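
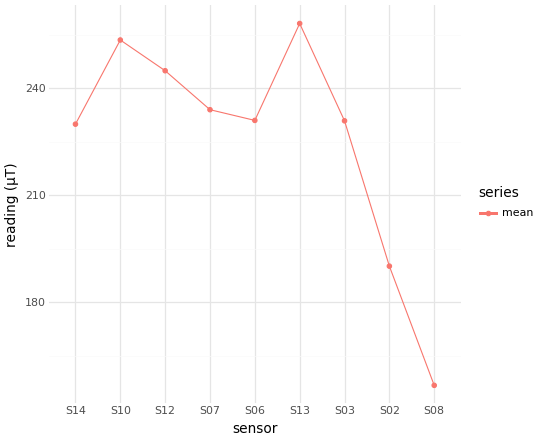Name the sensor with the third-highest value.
Top 4: S13 ≈ 260, S10 ≈ 250, S12 ≈ 240, S07 ≈ 230.

S12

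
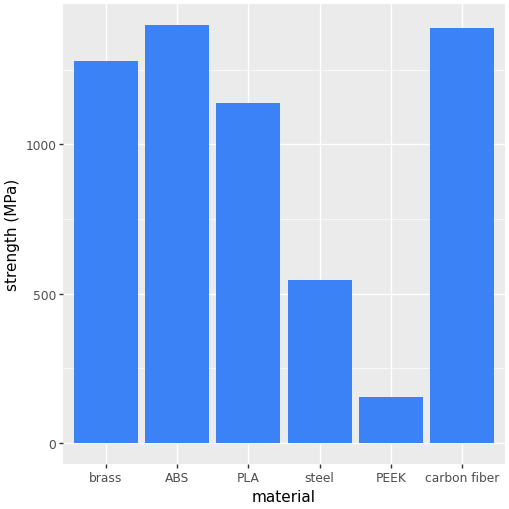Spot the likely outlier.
PEEK ≈ 200; the rest sit between ≈ 600 and ≈ 1400.

PEEK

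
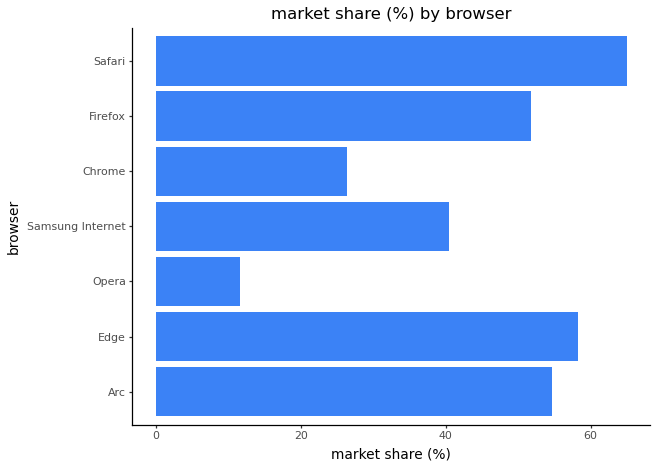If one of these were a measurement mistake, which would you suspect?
Opera ≈ 10; the rest sit between ≈ 30 and ≈ 60.

Opera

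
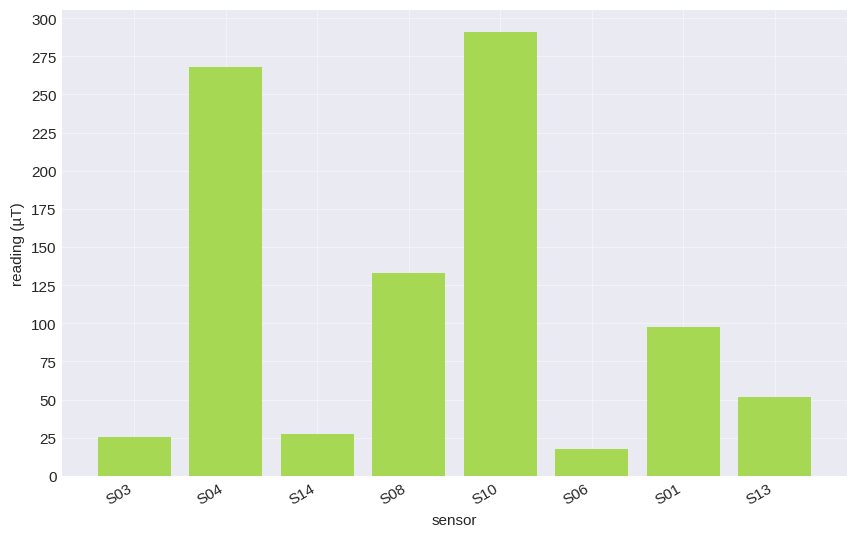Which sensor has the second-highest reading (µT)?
Top 3: S10 ≈ 300, S04 ≈ 275, S08 ≈ 125.

S04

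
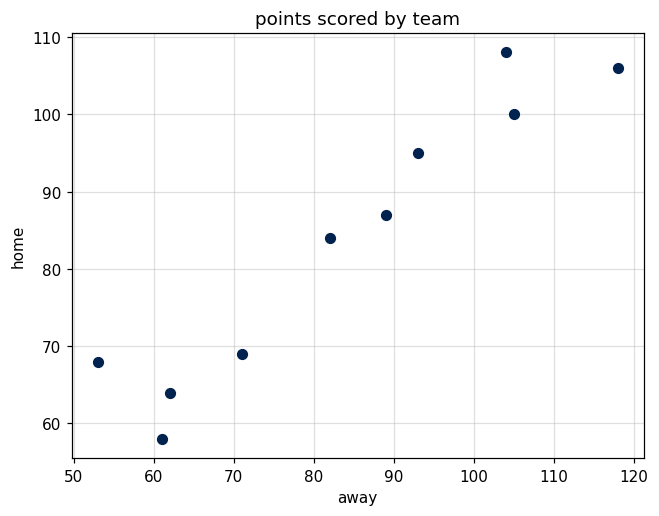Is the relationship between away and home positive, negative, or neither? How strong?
Points are positively correlated; strong (|r| ≈ 1.0).

positive, strong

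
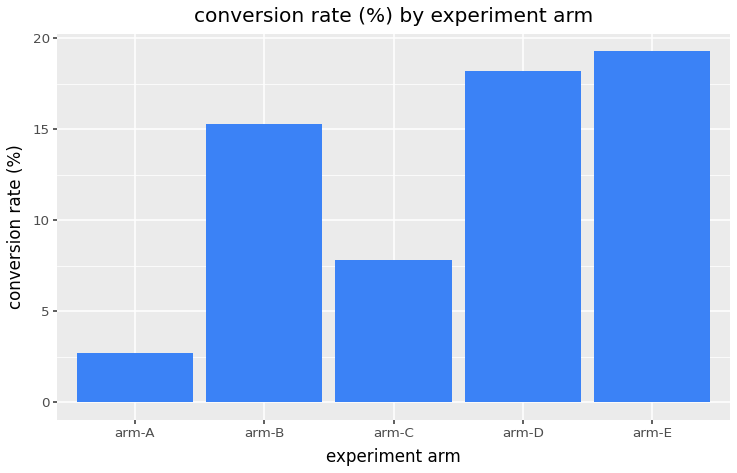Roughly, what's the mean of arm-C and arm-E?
(8 + 20) / 2 ≈ 14.

≈ 14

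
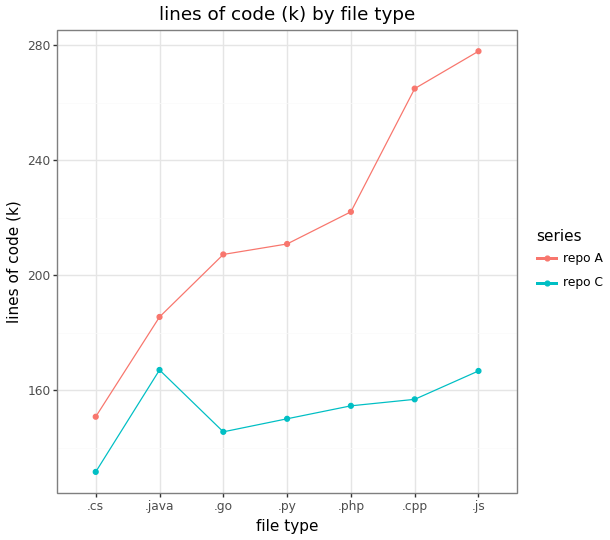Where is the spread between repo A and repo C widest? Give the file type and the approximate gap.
.js, ≈ 120 k

.js: repo A ≈ 280, repo C ≈ 160 → gap ≈ 120. Next-largest (.cpp) is only ≈ 100.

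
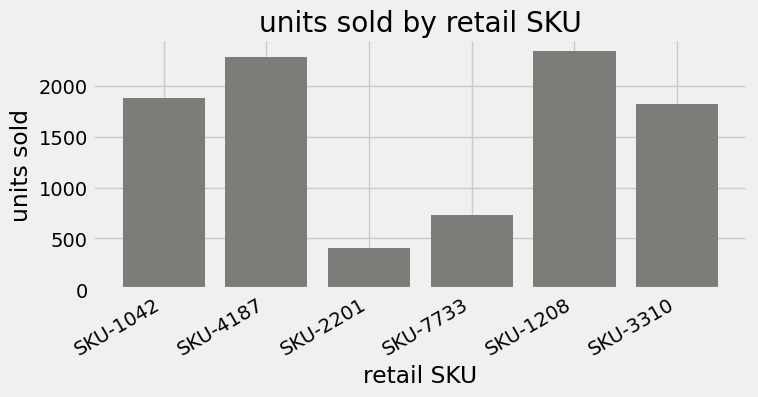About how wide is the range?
≈ 2000

Max SKU-1208 ≈ 2400, min SKU-2201 ≈ 400; range ≈ 2000.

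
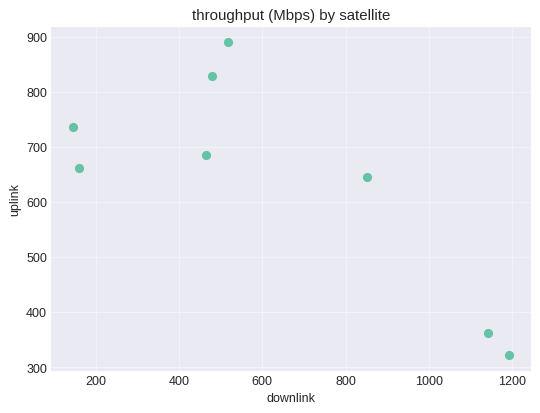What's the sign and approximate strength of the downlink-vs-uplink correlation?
Points are negatively correlated; strong (|r| ≈ 0.8).

negative, strong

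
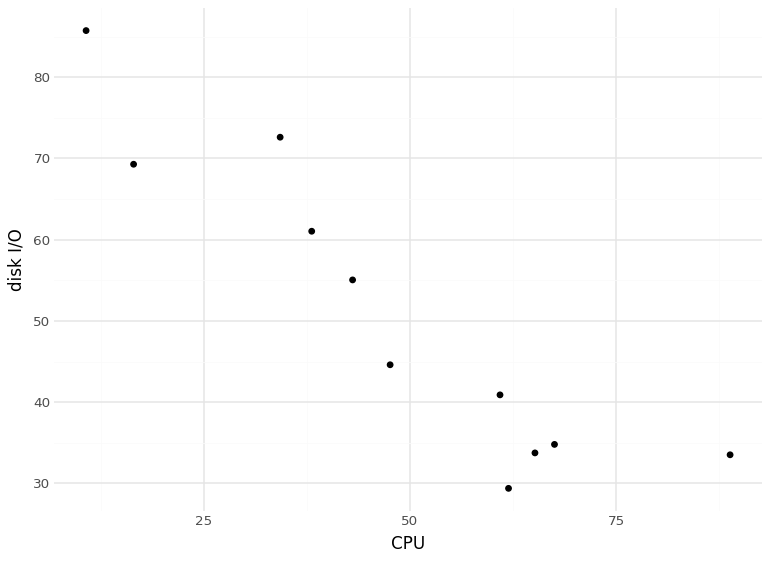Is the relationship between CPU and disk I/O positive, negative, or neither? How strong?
negative, strong

Points are negatively correlated; strong (|r| ≈ 0.9).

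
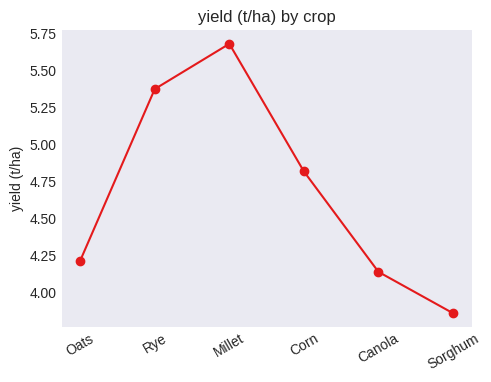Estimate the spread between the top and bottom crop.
Max Millet ≈ 5.6, min Sorghum ≈ 3.8; range ≈ 1.8.

≈ 1.8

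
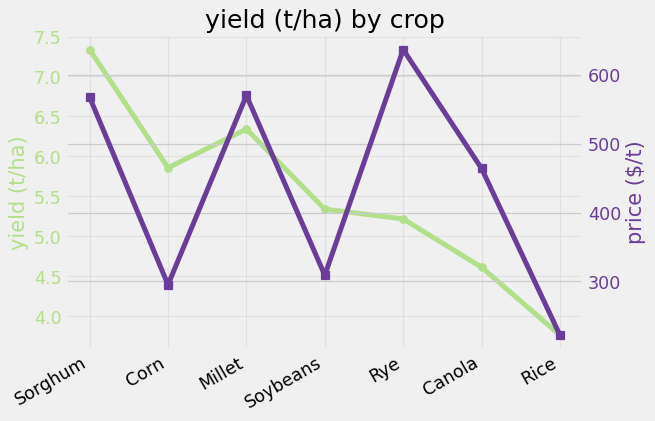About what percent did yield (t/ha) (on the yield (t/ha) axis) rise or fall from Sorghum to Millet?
≈ -13.3%

Sorghum ≈ 7.5, Millet ≈ 6.5; (6.5 − 7.5) / 7.5 ≈ -13.3%.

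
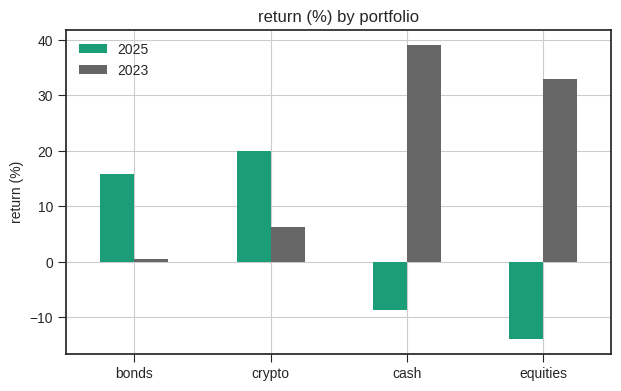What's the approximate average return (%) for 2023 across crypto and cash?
(5 + 40) / 2 ≈ 22.

≈ 22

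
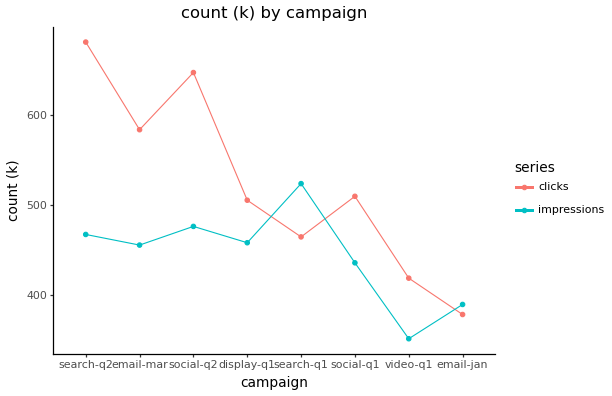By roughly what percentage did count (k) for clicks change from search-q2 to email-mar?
≈ -14.3%

search-q2 ≈ 700, email-mar ≈ 600; (600 − 700) / 700 ≈ -14.3%.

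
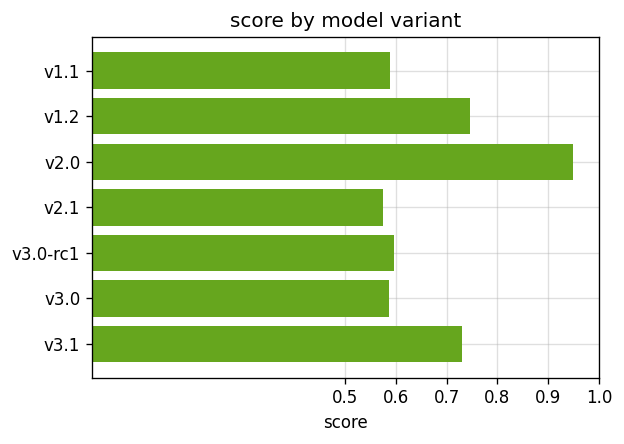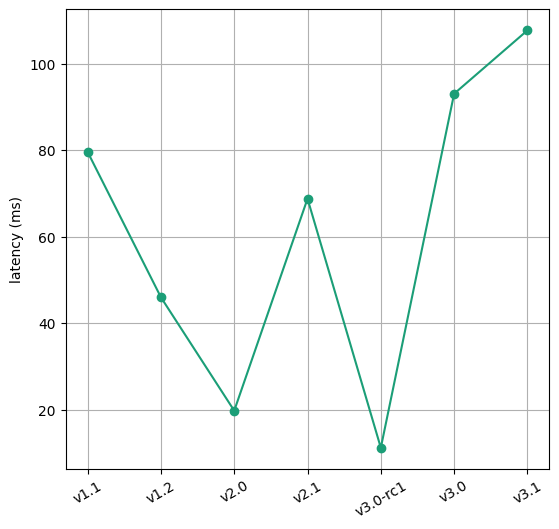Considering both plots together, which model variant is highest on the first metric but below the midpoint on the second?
Chart 2 median latency (ms) ≈ 70; below-median model variants: v1.2, v2.0, v3.0-rc1. Among those, v2.0 has the highest score (≈ 0.9).

v2.0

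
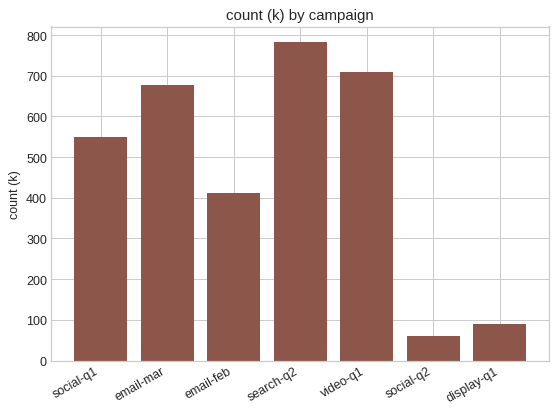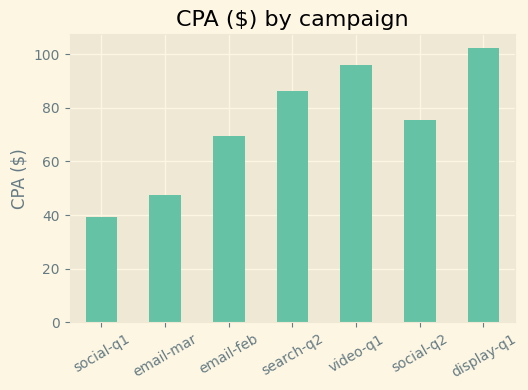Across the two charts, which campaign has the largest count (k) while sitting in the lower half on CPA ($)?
Chart 2 median CPA ($) ≈ 80; below-median campaigns: social-q1, email-mar, email-feb. Among those, email-mar has the highest count (k) (≈ 700).

email-mar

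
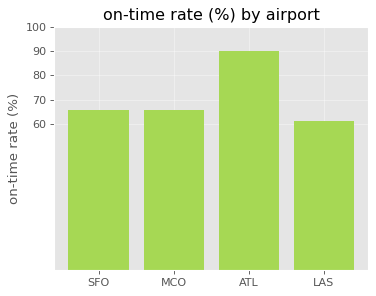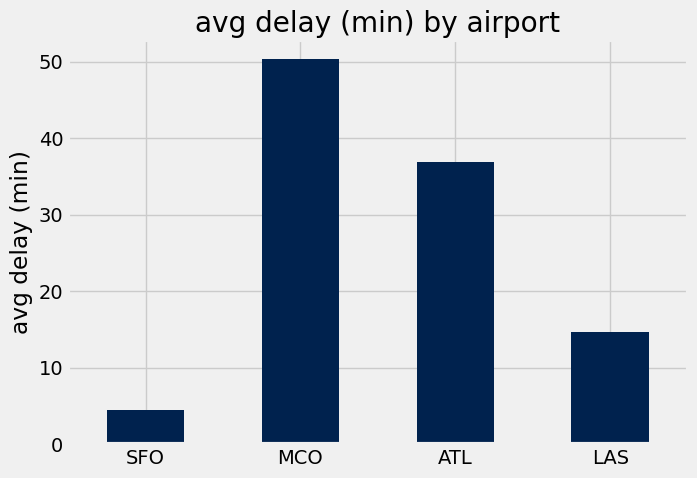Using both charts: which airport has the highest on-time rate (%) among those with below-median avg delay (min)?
SFO

Chart 2 median avg delay (min) ≈ 25; below-median airports: SFO, LAS. Among those, SFO has the highest on-time rate (%) (≈ 70).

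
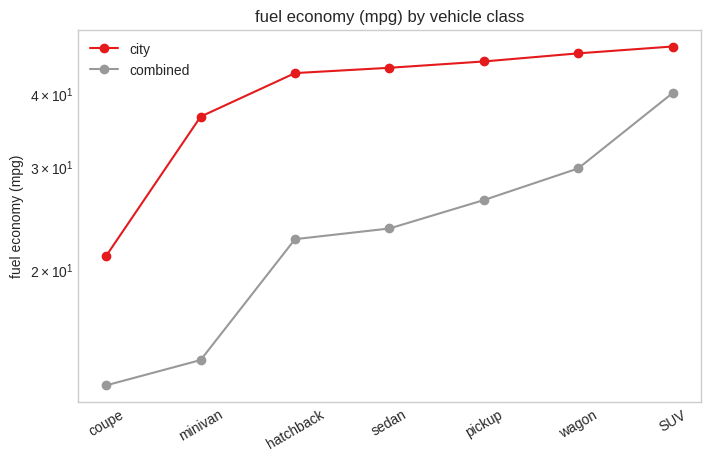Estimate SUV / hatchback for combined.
≈ 1.6×

SUV ≈ 40, hatchback ≈ 25; 40/25 ≈ 1.6.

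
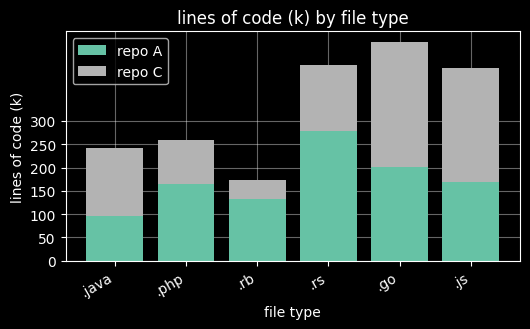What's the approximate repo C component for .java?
≈ 150

repo C top ≈ 250, bottom ≈ 100; segment ≈ 150.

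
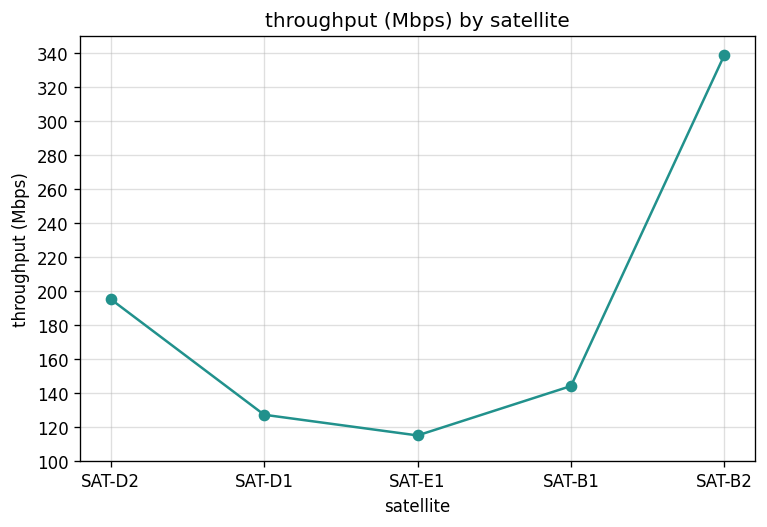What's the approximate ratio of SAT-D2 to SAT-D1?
≈ 1.67×

SAT-D2 ≈ 200, SAT-D1 ≈ 120; 200/120 ≈ 1.67.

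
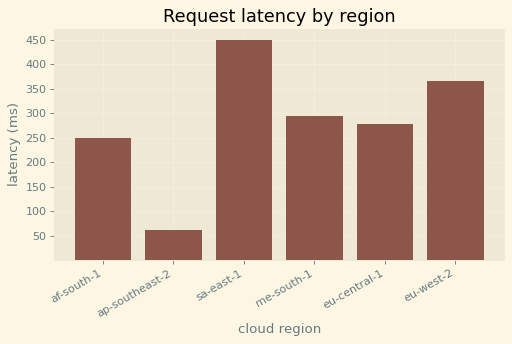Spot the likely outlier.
ap-southeast-2 ≈ 50; the rest sit between ≈ 250 and ≈ 450.

ap-southeast-2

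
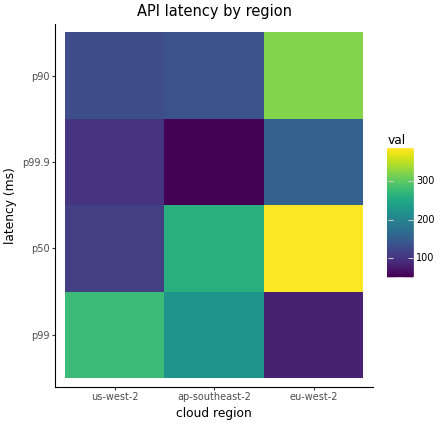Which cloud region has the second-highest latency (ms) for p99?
Top 3 for p99: us-west-2 ≈ 300, ap-southeast-2 ≈ 200, eu-west-2 ≈ 100.

ap-southeast-2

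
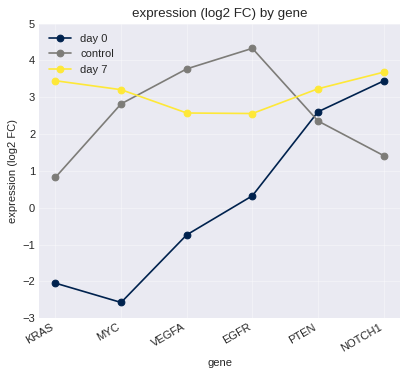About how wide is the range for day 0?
Max NOTCH1 ≈ 3, min MYC ≈ -3; range ≈ 6.

≈ 6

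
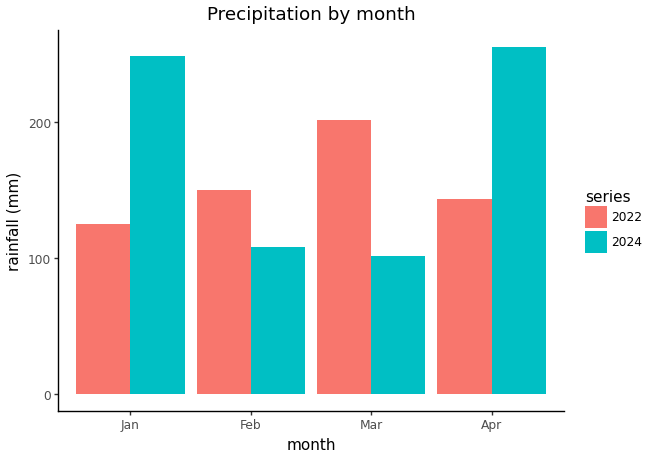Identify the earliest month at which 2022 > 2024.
Feb

Jan: 2022 ≈ 125 vs 2024 ≈ 250 (not yet); Feb: 2022 ≈ 150 vs 2024 ≈ 100 (first crossover).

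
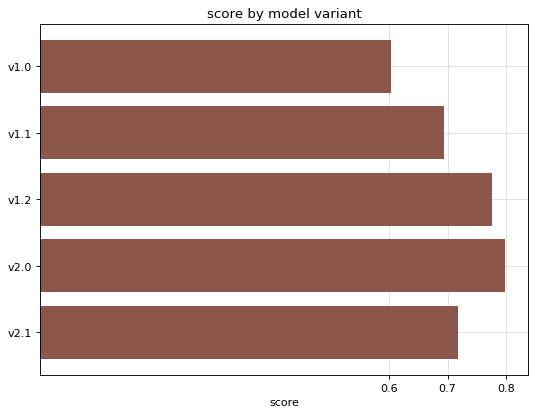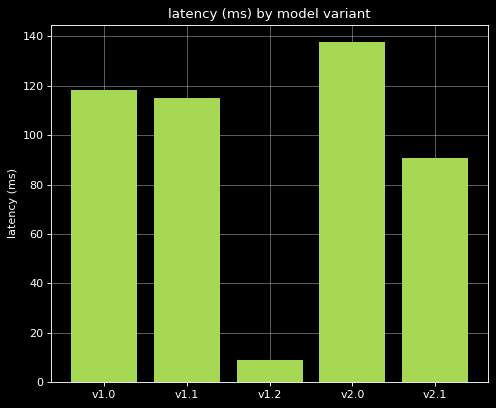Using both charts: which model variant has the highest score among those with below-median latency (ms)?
v1.2

Chart 2 median latency (ms) ≈ 120; below-median model variants: v1.2, v2.1. Among those, v1.2 has the highest score (≈ 0.8).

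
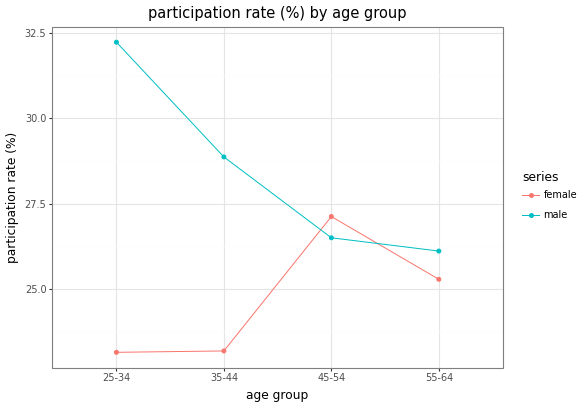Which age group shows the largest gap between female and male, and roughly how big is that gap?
25-34: female ≈ 23, male ≈ 32 → gap ≈ 9. Next-largest (35-44) is only ≈ 6.

25-34, ≈ 9 %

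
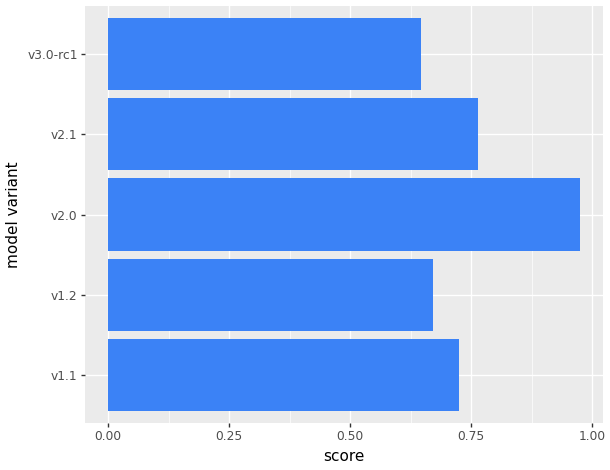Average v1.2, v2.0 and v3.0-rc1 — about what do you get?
(0.7 + 1.0 + 0.6) / 3 ≈ 0.77.

≈ 0.77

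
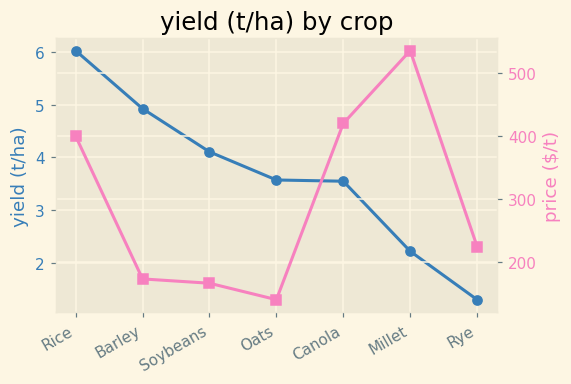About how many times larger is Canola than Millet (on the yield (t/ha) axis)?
≈ 1.75×

Canola ≈ 3.5, Millet ≈ 2.0; 3.5/2.0 ≈ 1.75.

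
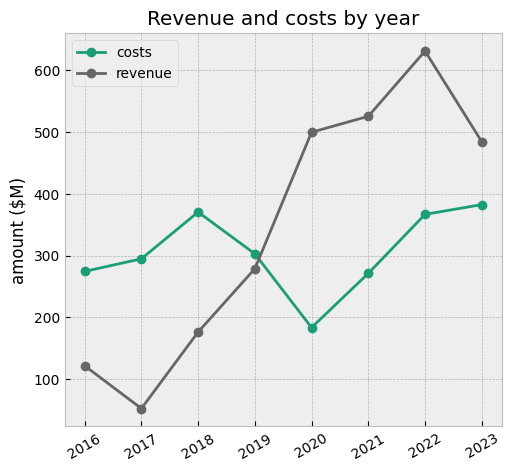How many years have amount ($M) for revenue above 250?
Above 250: 2019, 2020, 2021, 2022, 2023.

5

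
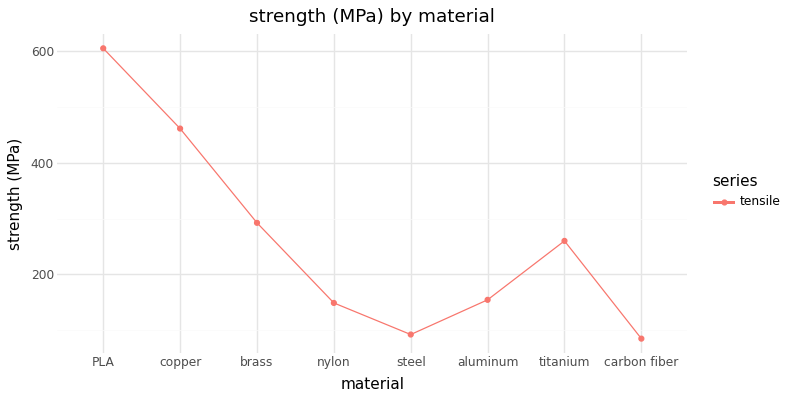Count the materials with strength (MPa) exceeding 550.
1

Above 550: PLA.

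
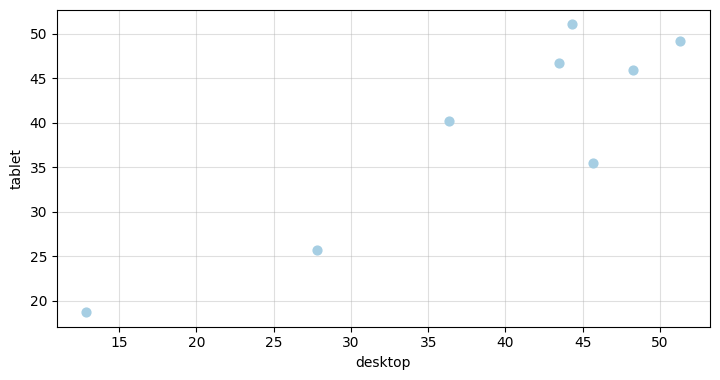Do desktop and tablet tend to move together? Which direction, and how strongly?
Points are positively correlated; strong (|r| ≈ 0.9).

positive, strong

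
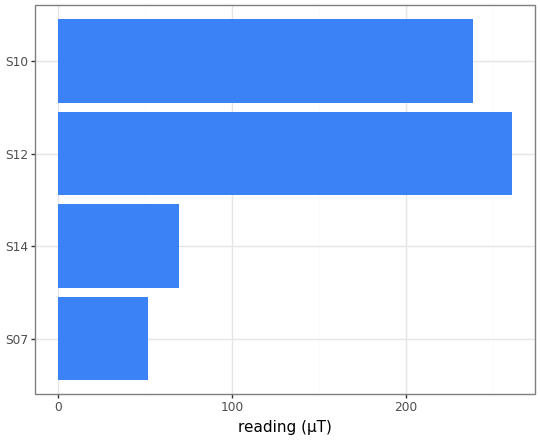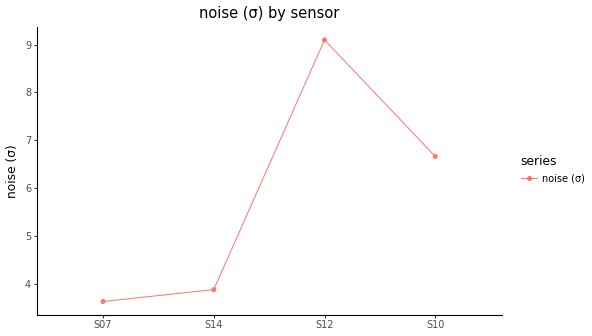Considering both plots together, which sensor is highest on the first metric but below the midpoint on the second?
Chart 2 median noise (σ) ≈ 5; below-median sensors: S07, S14. Among those, S14 has the highest reading (µT) (≈ 75).

S14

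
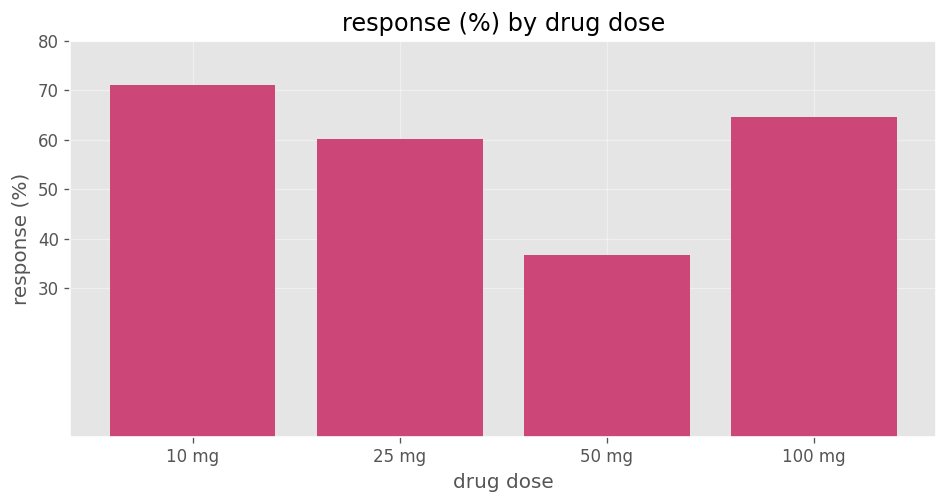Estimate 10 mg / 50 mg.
≈ 1.75×

10 mg ≈ 70, 50 mg ≈ 40; 70/40 ≈ 1.75.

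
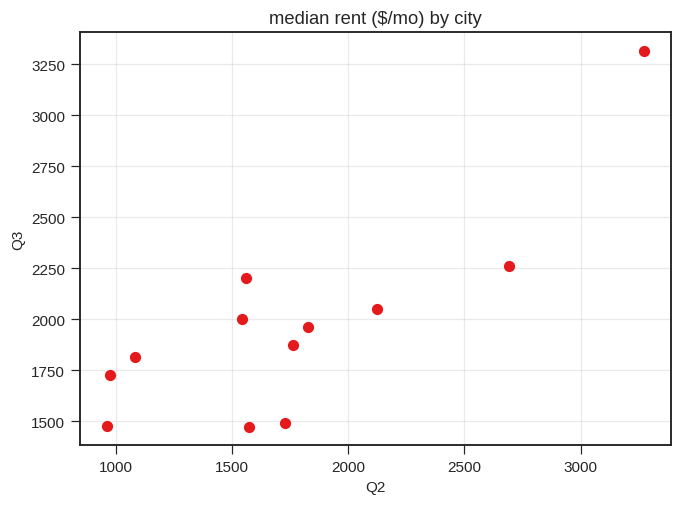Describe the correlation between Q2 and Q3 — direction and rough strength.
positive, strong

Points are positively correlated; strong (|r| ≈ 0.8).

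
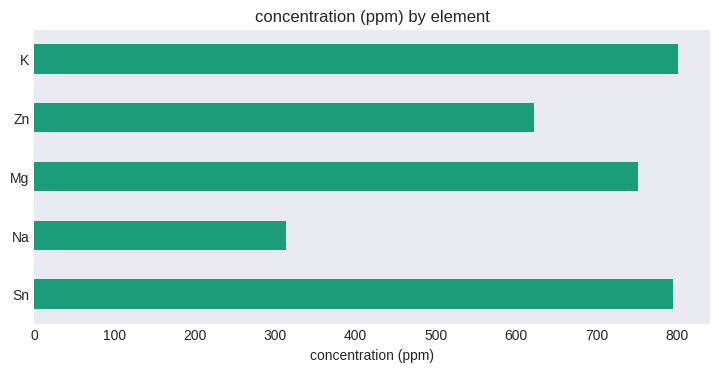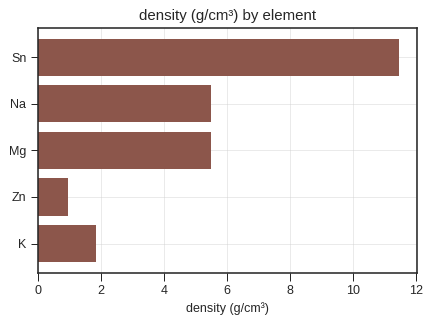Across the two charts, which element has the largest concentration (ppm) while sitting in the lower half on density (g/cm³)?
Chart 2 median density (g/cm³) ≈ 6; below-median elements: Zn, K. Among those, K has the highest concentration (ppm) (≈ 800).

K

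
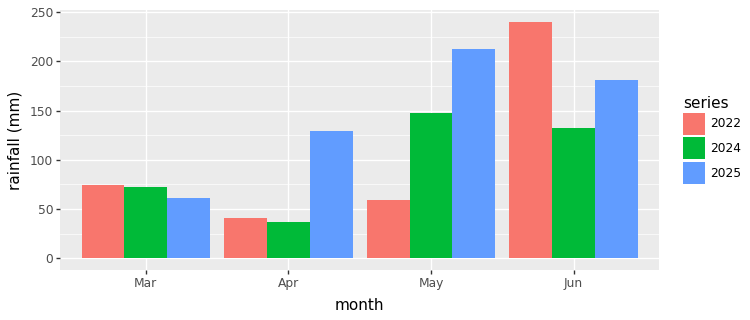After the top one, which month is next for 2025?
Jun

Top 3 for 2025: May ≈ 220, Jun ≈ 180, Apr ≈ 120.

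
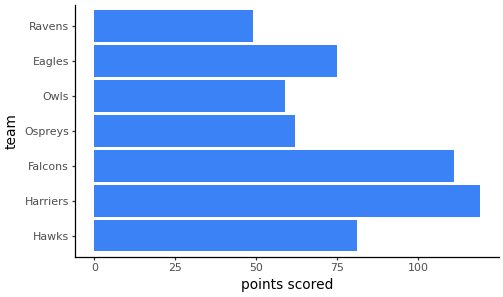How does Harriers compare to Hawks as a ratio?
Harriers ≈ 120, Hawks ≈ 80; 120/80 ≈ 1.5.

≈ 1.5×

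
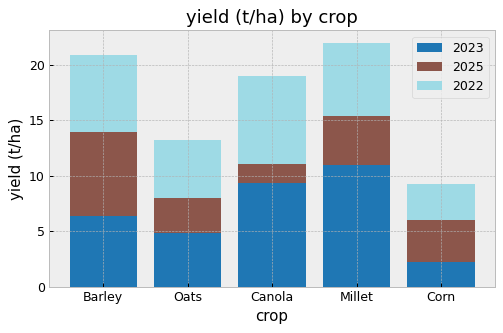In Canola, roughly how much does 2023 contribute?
≈ 10

2023 top ≈ 10, bottom ≈ 0; segment ≈ 10.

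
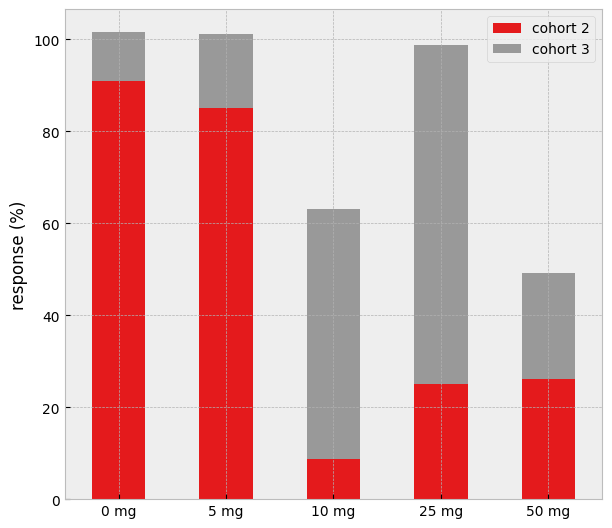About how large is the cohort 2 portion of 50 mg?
cohort 2 top ≈ 30, bottom ≈ 0; segment ≈ 30.

≈ 30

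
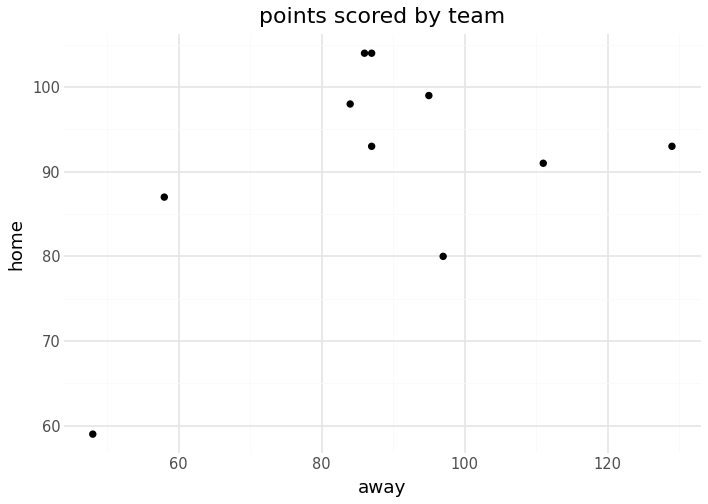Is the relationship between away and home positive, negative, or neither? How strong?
Points are positively correlated; moderate (|r| ≈ 0.5).

positive, moderate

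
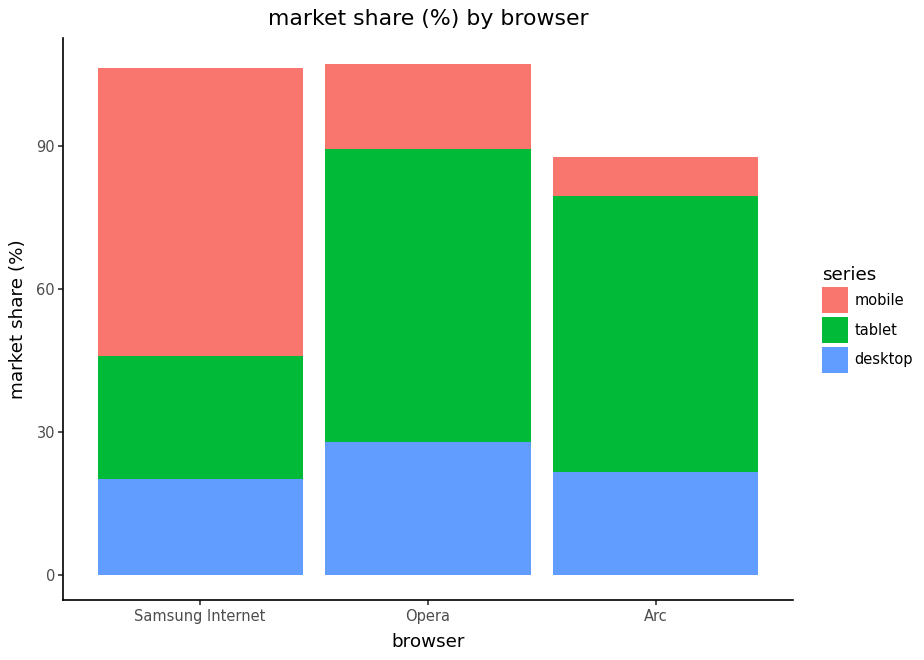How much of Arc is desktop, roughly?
desktop top ≈ 20, bottom ≈ 0; segment ≈ 20.

≈ 20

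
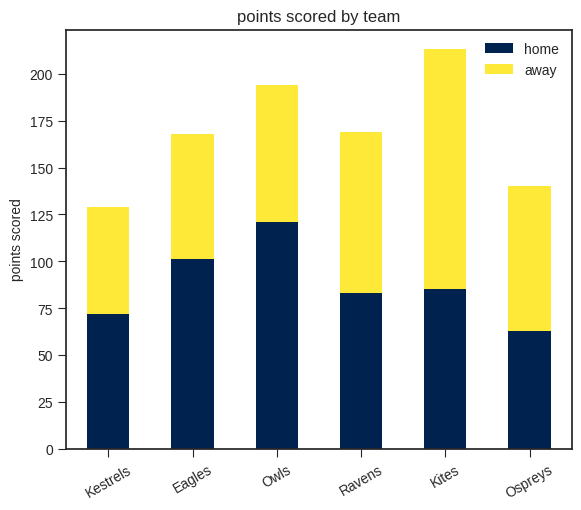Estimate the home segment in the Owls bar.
home top ≈ 120, bottom ≈ 0; segment ≈ 120.

≈ 120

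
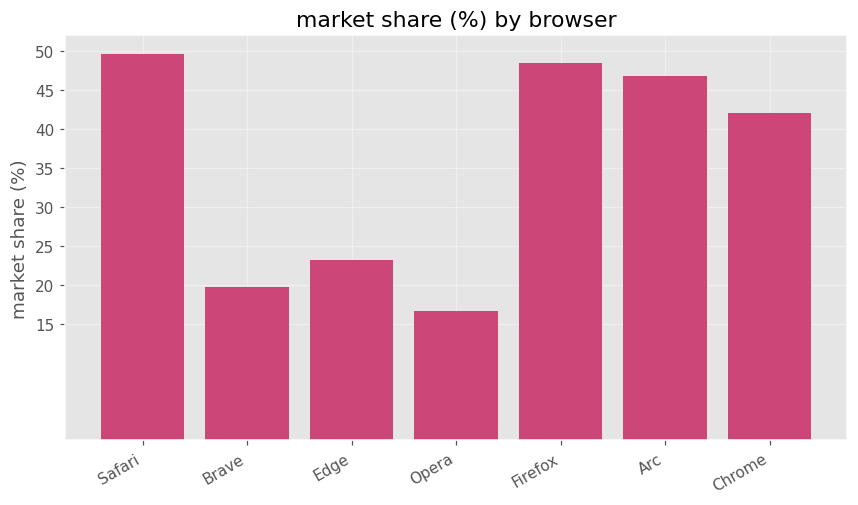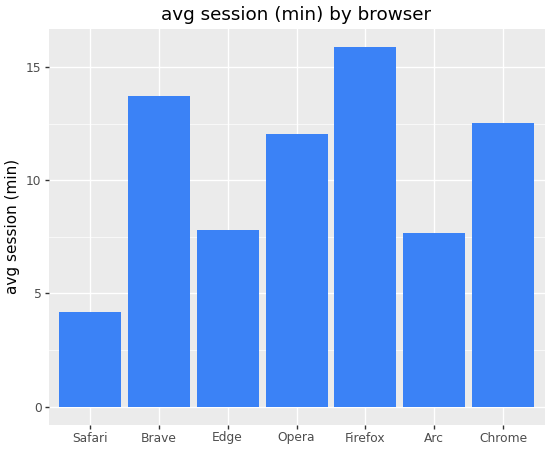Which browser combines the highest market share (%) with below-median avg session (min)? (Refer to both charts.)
Chart 2 median avg session (min) ≈ 12; below-median browsers: Safari, Edge, Arc. Among those, Safari has the highest market share (%) (≈ 50).

Safari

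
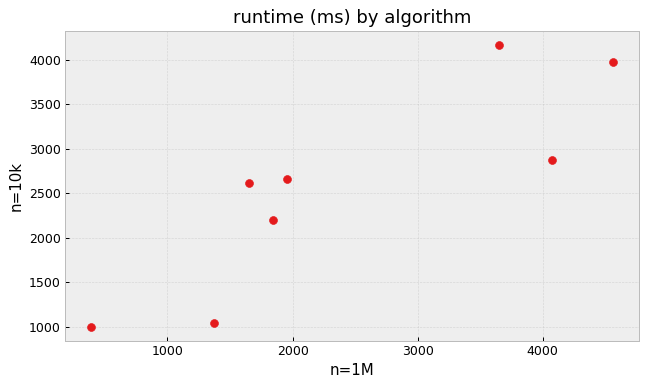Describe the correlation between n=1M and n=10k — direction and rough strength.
Points are positively correlated; strong (|r| ≈ 0.9).

positive, strong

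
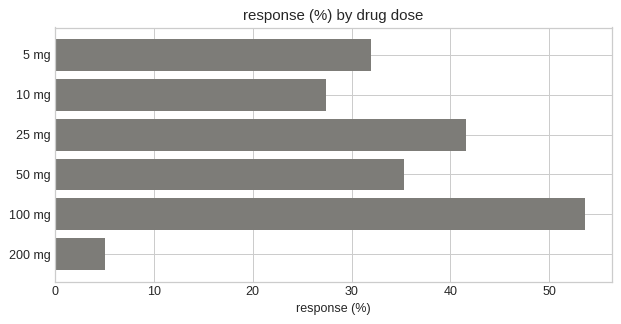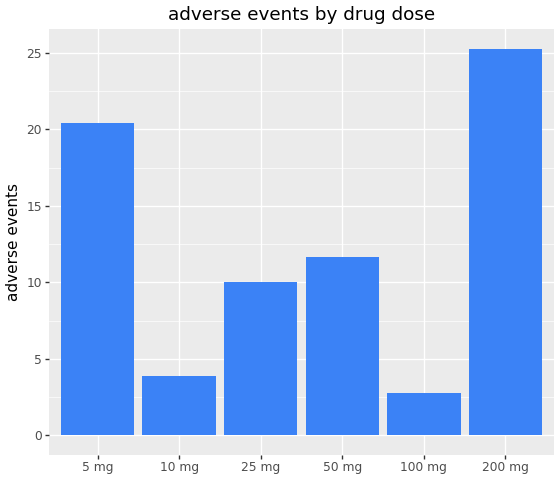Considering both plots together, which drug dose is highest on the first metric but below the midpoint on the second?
Chart 2 median adverse events ≈ 10; below-median drug doses: 10 mg, 25 mg, 100 mg. Among those, 100 mg has the highest response (%) (≈ 55).

100 mg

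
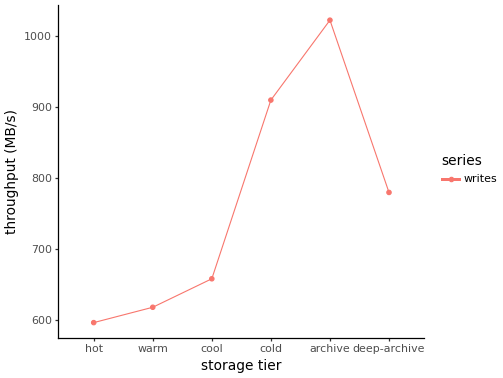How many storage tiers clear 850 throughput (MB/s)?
2

Above 850: cold, archive.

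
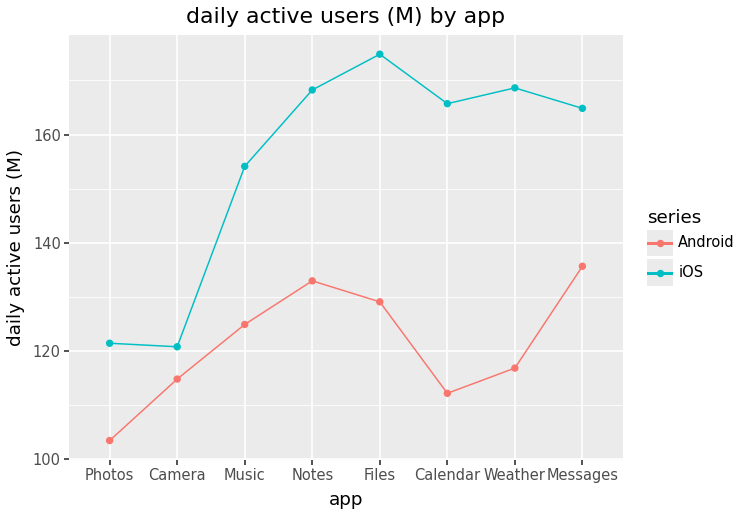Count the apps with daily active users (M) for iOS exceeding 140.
Above 140: Music, Notes, Files, Calendar, Weather, Messages.

6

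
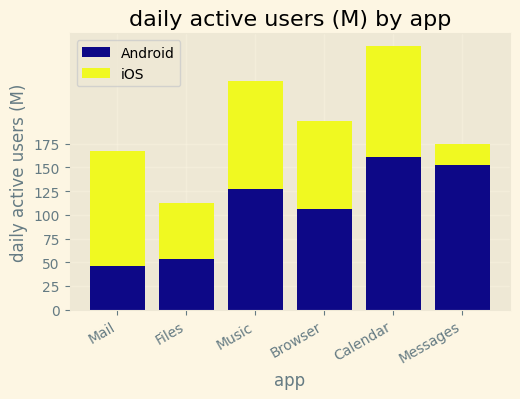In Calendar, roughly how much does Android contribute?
≈ 150

Android top ≈ 150, bottom ≈ 0; segment ≈ 150.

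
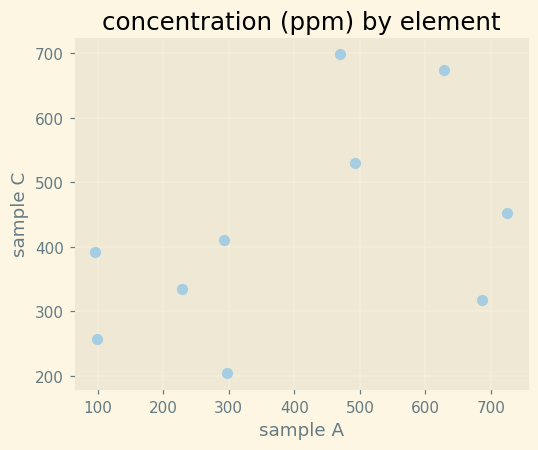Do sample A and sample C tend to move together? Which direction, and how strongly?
positive, moderate

Points are positively correlated; moderate (|r| ≈ 0.5).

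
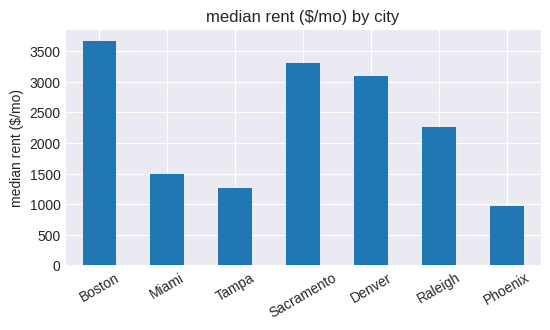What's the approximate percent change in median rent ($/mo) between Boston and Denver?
≈ -14.3%

Boston ≈ 3500, Denver ≈ 3000; (3000 − 3500) / 3500 ≈ -14.3%.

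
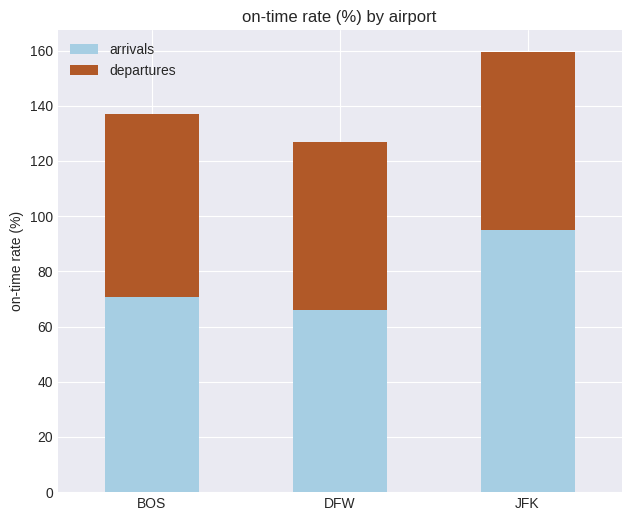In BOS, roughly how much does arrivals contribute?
≈ 80

arrivals top ≈ 80, bottom ≈ 0; segment ≈ 80.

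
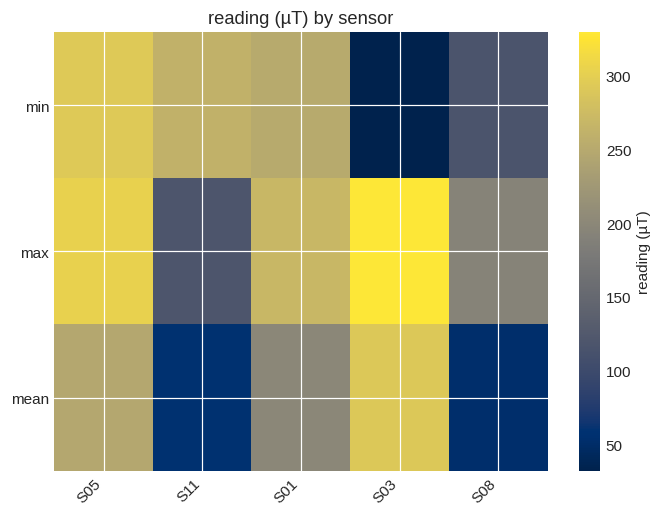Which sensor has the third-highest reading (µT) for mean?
S01

Top 4 for mean: S03 ≈ 300, S05 ≈ 250, S01 ≈ 200, S11 ≈ 50.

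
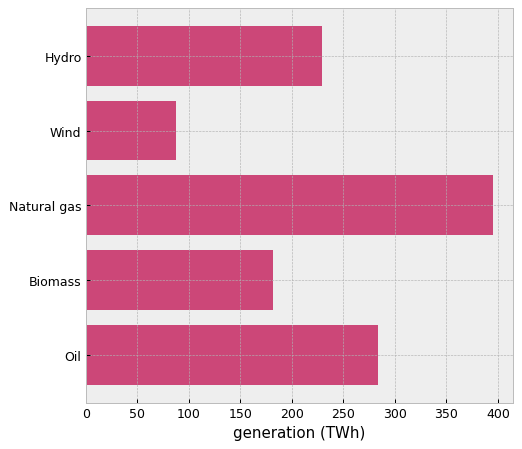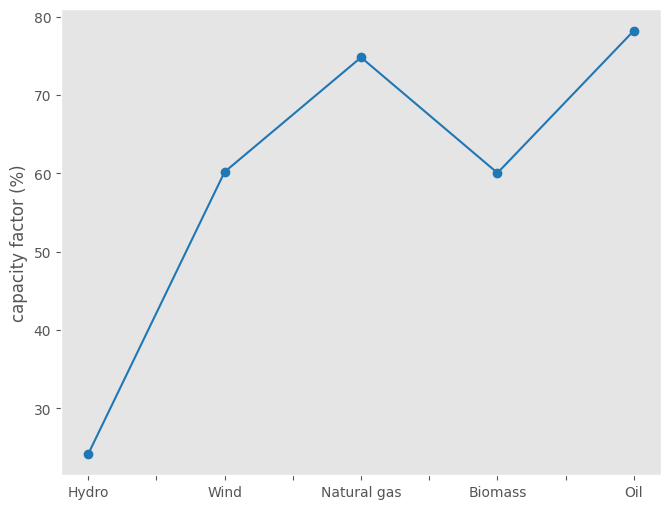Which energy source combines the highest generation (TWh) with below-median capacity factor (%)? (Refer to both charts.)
Chart 2 median capacity factor (%) ≈ 60; below-median energy sources: Hydro, Biomass. Among those, Hydro has the highest generation (TWh) (≈ 250).

Hydro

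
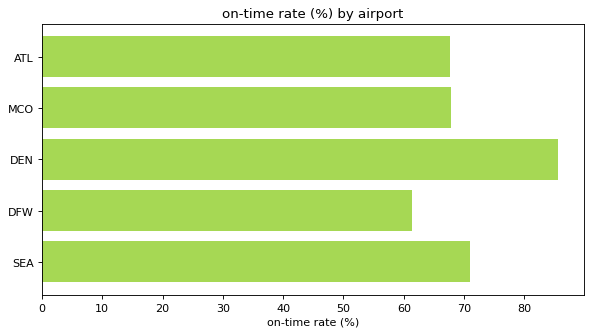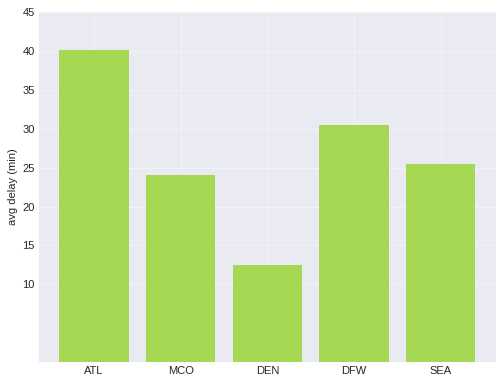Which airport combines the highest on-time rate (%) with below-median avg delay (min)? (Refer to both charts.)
DEN

Chart 2 median avg delay (min) ≈ 25; below-median airports: MCO, DEN. Among those, DEN has the highest on-time rate (%) (≈ 90).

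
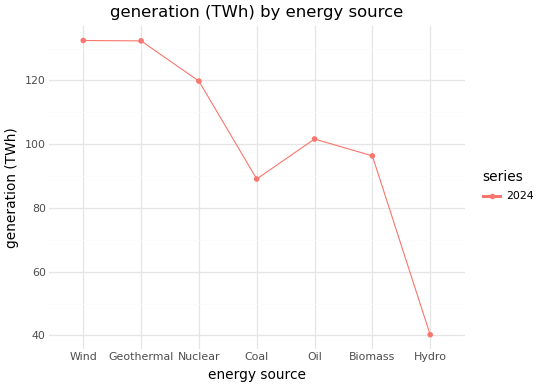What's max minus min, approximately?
Max Wind ≈ 130, min Hydro ≈ 40; range ≈ 90.

≈ 90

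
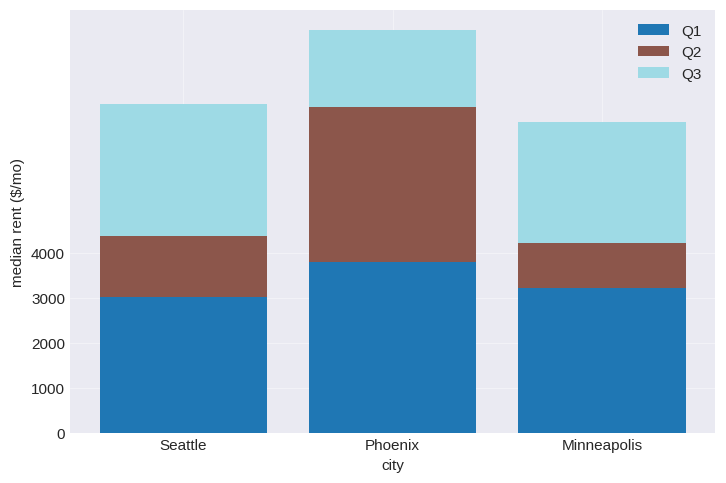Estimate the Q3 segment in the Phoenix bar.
≈ 2000

Q3 top ≈ 9000, bottom ≈ 7000; segment ≈ 2000.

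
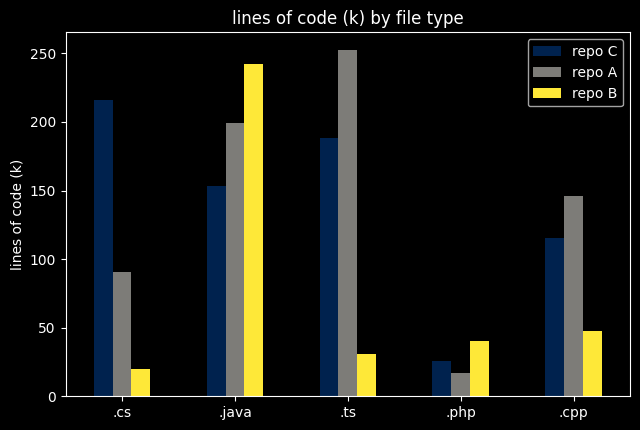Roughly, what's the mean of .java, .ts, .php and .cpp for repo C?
(150 + 200 + 25 + 125) / 4 ≈ 125.

≈ 125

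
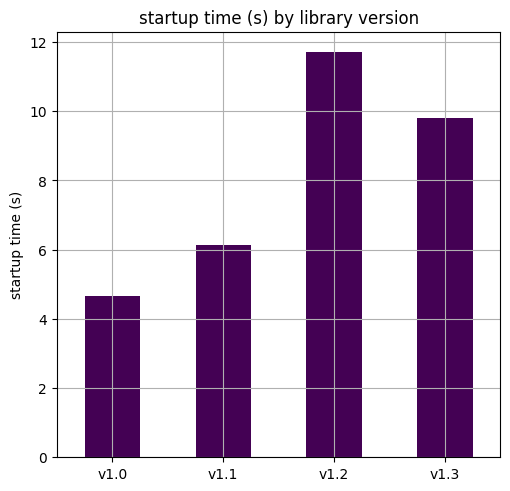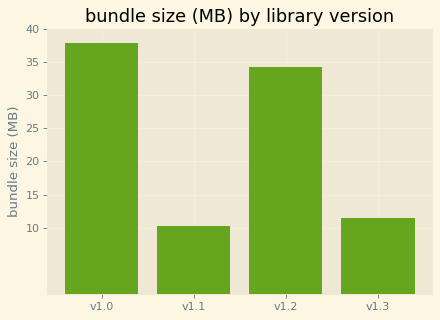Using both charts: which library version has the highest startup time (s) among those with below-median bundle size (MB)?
Chart 2 median bundle size (MB) ≈ 25; below-median library versions: v1.1, v1.3. Among those, v1.3 has the highest startup time (s) (≈ 10).

v1.3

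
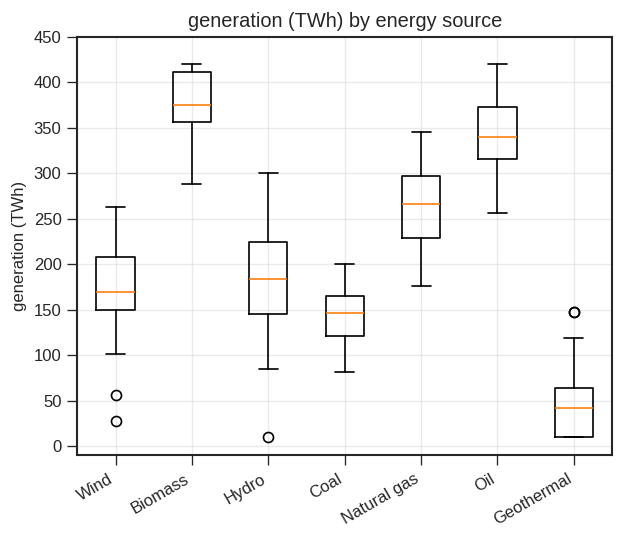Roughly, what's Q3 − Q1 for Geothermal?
Q3 ≈ 50, Q1 ≈ 0; IQR ≈ 50.

≈ 50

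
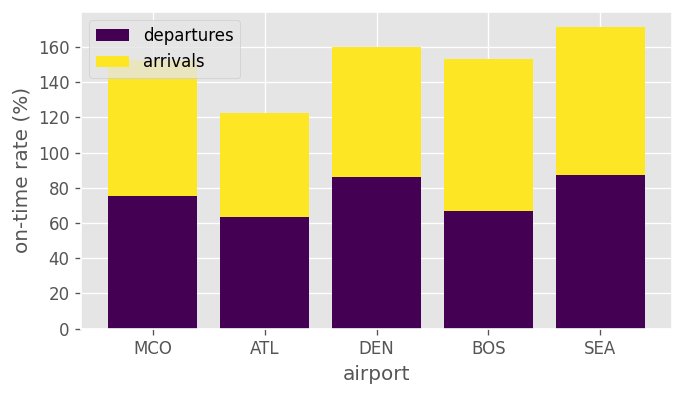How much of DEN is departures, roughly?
≈ 80

departures top ≈ 80, bottom ≈ 0; segment ≈ 80.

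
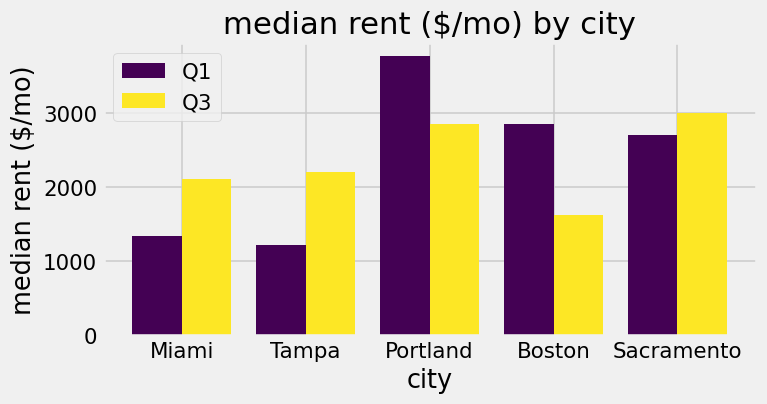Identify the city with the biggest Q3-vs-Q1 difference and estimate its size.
Boston, ≈ 1500 $/mo

Boston: Q3 ≈ 1500, Q1 ≈ 3000 → gap ≈ 1500. Next-largest (Tampa) is only ≈ 1000.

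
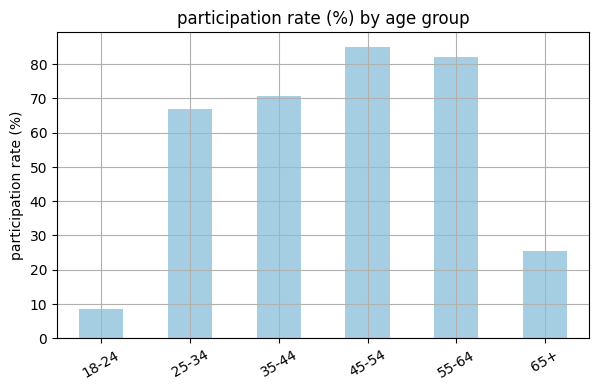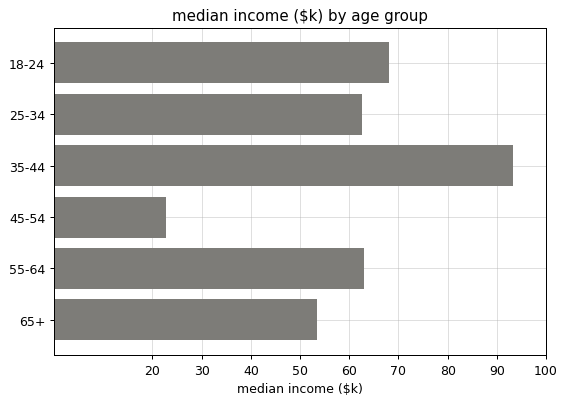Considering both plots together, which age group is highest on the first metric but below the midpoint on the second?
45-54

Chart 2 median median income ($k) ≈ 60; below-median age groups: 25-34, 45-54, 65+. Among those, 45-54 has the highest participation rate (%) (≈ 90).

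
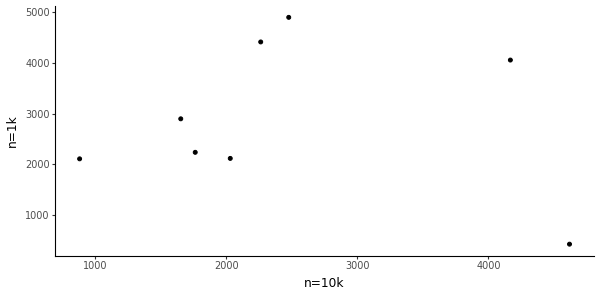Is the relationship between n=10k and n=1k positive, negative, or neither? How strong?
no clear correlation

Points are roughly uncorrelated; weak (|r| ≈ 0.1).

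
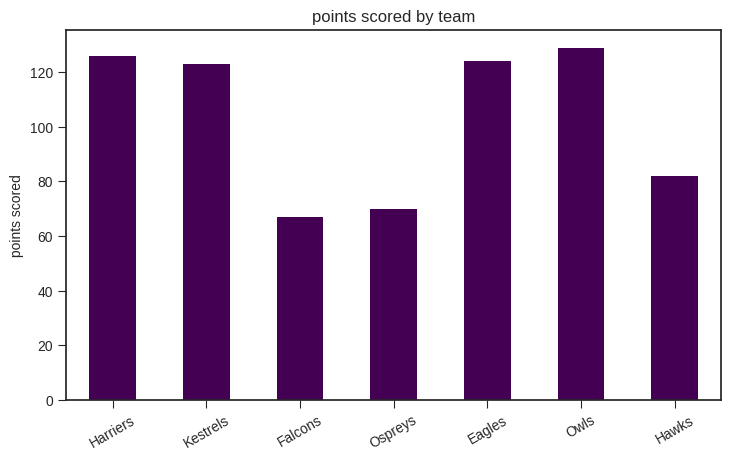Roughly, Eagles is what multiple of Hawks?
≈ 1.5×

Eagles ≈ 120, Hawks ≈ 80; 120/80 ≈ 1.5.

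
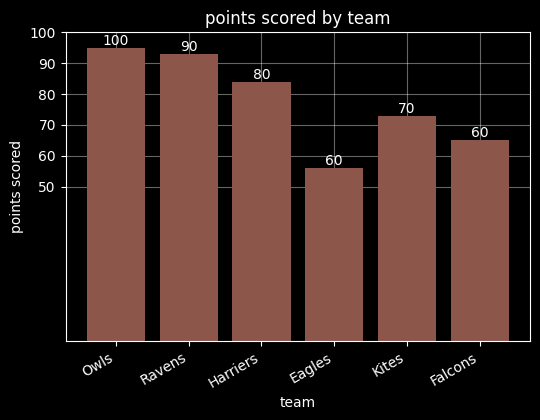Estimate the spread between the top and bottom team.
Max Owls ≈ 100, min Eagles ≈ 60; range ≈ 40.

≈ 40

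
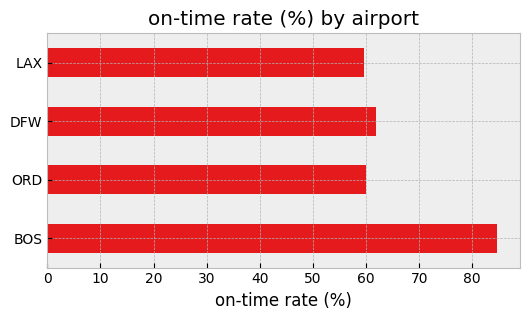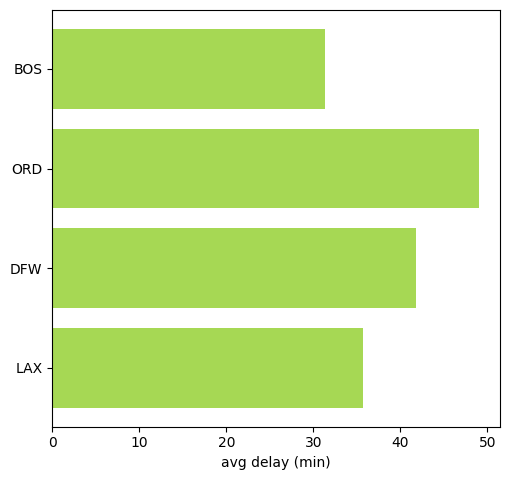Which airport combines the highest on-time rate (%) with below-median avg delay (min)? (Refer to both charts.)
Chart 2 median avg delay (min) ≈ 40; below-median airports: BOS, LAX. Among those, BOS has the highest on-time rate (%) (≈ 80).

BOS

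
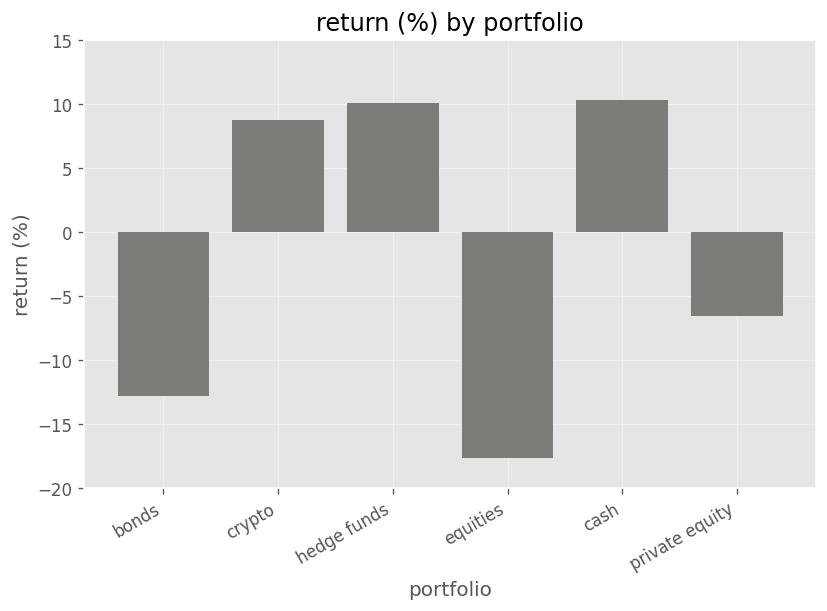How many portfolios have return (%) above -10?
Above -10: crypto, hedge funds, cash, private equity.

4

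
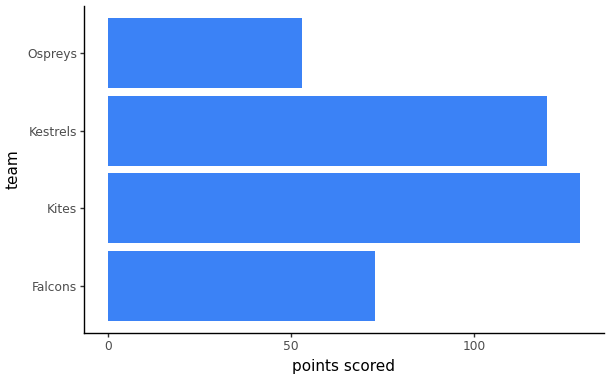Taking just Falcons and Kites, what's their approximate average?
(80 + 120) / 2 ≈ 100.

≈ 100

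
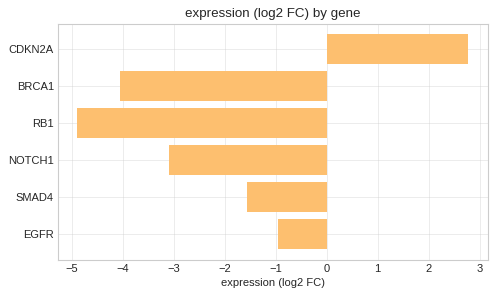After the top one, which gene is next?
EGFR

Top 3: CDKN2A ≈ 3, EGFR ≈ -1, SMAD4 ≈ -2.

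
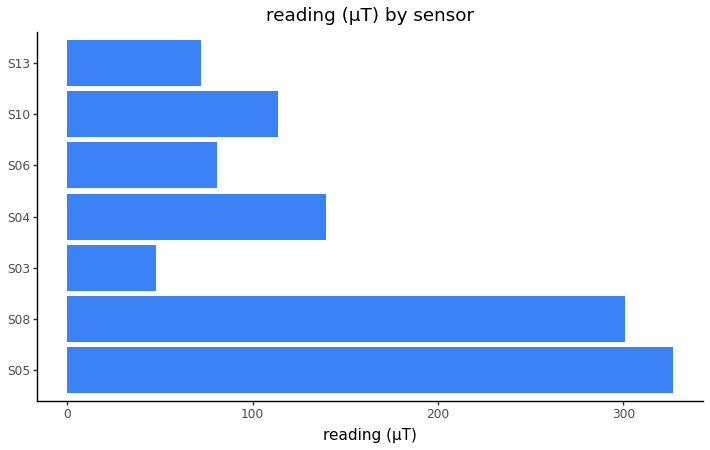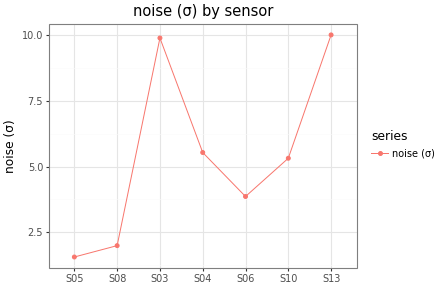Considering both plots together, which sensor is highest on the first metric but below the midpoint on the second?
S05

Chart 2 median noise (σ) ≈ 5; below-median sensors: S05, S08, S06. Among those, S05 has the highest reading (µT) (≈ 350).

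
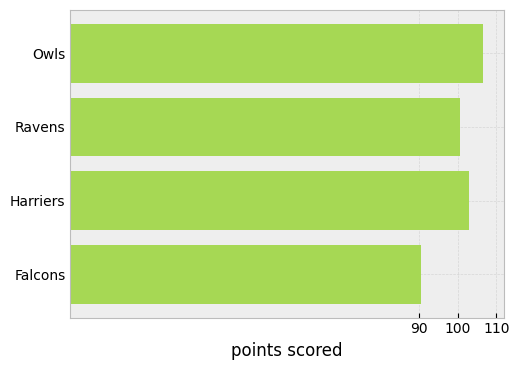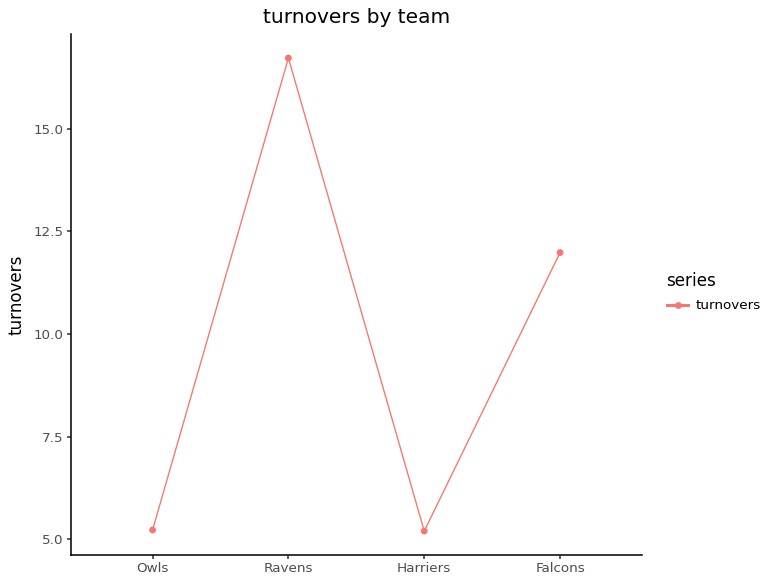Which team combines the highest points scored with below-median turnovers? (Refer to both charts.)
Chart 2 median turnovers ≈ 8; below-median teams: Owls, Harriers. Among those, Owls has the highest points scored (≈ 110).

Owls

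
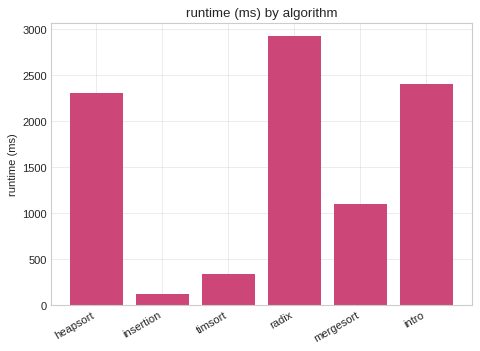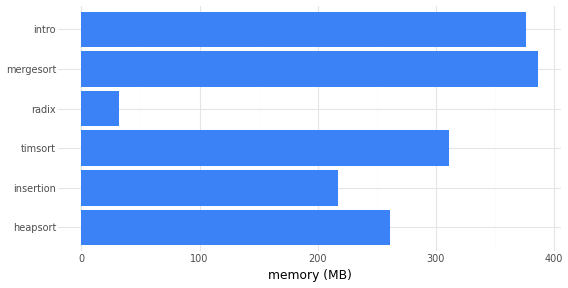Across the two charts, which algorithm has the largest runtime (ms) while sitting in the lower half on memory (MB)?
Chart 2 median memory (MB) ≈ 300; below-median algorithms: heapsort, insertion, radix. Among those, radix has the highest runtime (ms) (≈ 3000).

radix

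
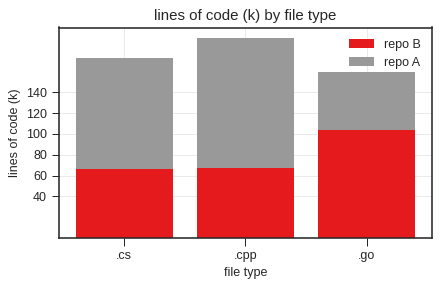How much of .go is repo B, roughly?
≈ 100

repo B top ≈ 100, bottom ≈ 0; segment ≈ 100.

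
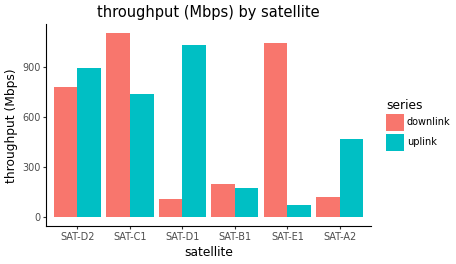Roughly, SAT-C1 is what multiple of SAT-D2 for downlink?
SAT-C1 ≈ 1100, SAT-D2 ≈ 800; 1100/800 ≈ 1.38.

≈ 1.38×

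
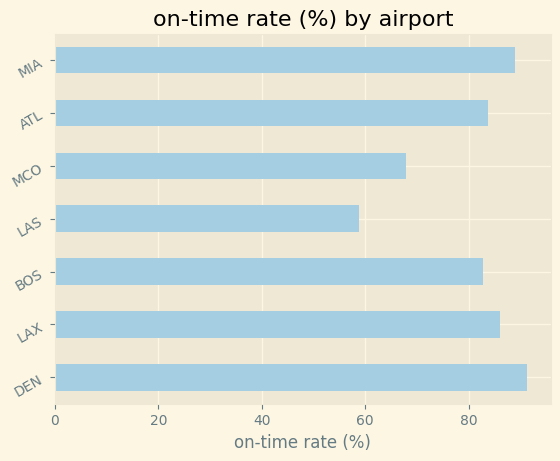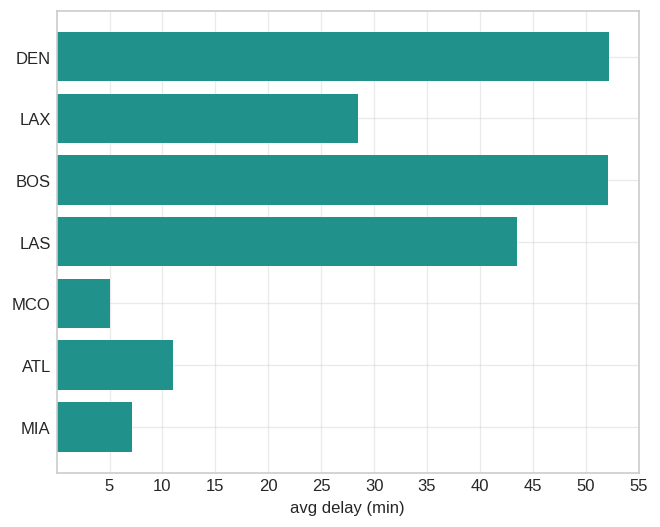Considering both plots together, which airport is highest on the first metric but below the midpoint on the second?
Chart 2 median avg delay (min) ≈ 30; below-median airports: MCO, ATL, MIA. Among those, MIA has the highest on-time rate (%) (≈ 90).

MIA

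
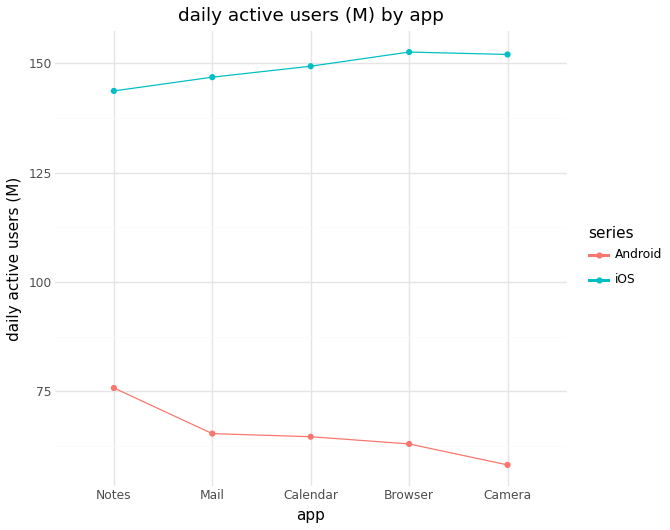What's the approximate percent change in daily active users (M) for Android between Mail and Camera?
Mail ≈ 70, Camera ≈ 60; (60 − 70) / 70 ≈ -14.3%.

≈ -14.3%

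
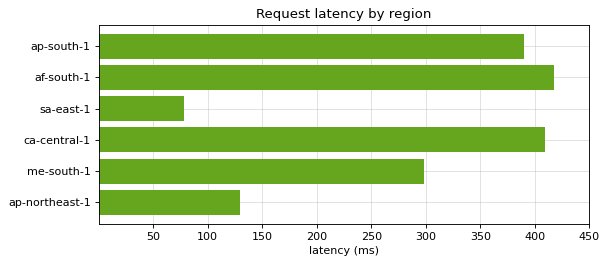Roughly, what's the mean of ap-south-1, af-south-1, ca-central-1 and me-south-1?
≈ 375

(400 + 400 + 400 + 300) / 4 ≈ 375.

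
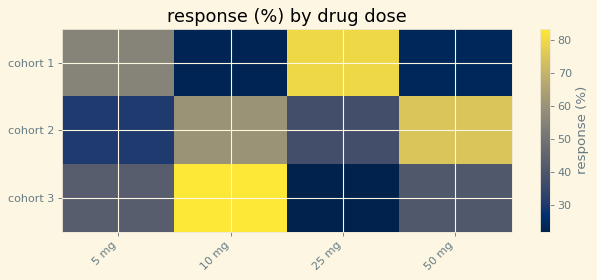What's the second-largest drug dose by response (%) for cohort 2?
Top 3 for cohort 2: 50 mg ≈ 80, 10 mg ≈ 60, 25 mg ≈ 40.

10 mg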